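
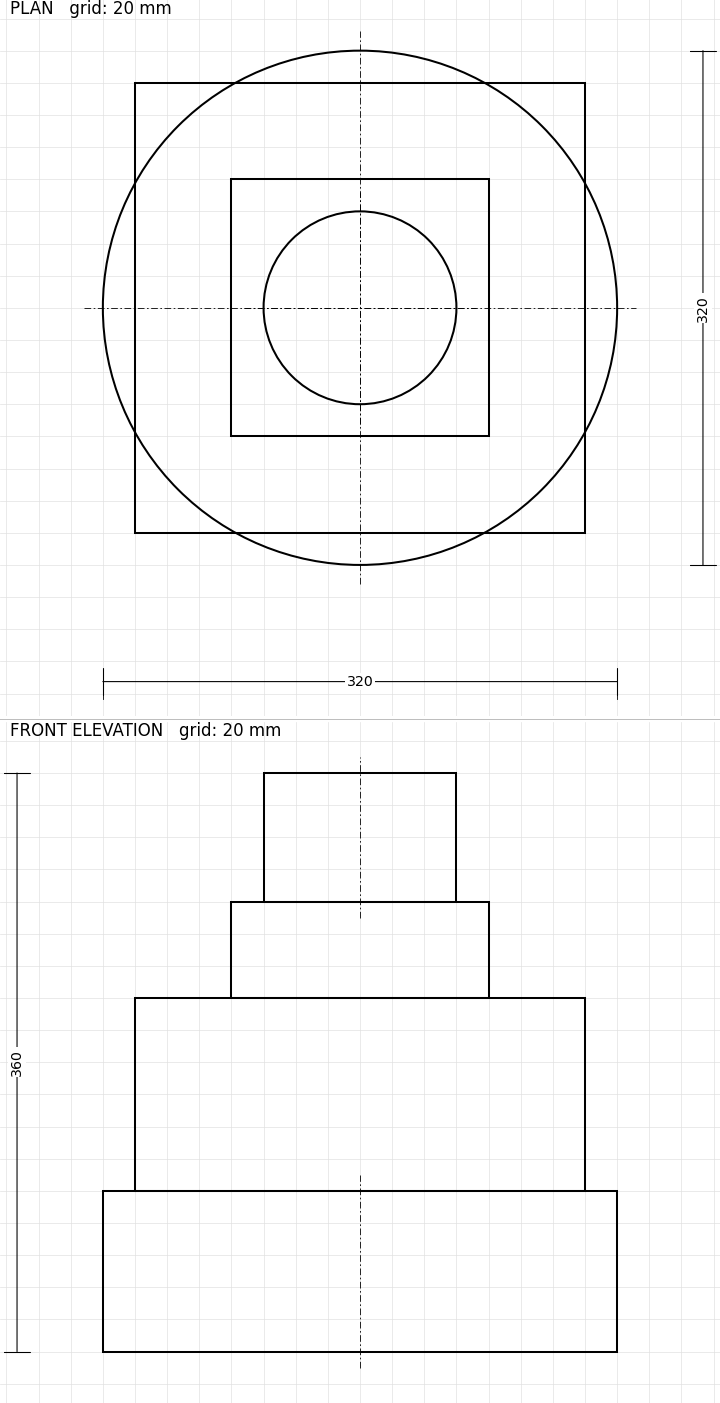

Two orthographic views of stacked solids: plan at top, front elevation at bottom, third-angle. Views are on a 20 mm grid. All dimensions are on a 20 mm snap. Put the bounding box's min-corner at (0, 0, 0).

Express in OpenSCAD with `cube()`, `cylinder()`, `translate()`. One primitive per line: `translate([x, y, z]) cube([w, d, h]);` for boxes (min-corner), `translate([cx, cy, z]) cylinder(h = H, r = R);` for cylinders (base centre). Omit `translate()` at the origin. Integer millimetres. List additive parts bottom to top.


translate([160, 160, 0]) cylinder(h = 100, r = 160);
translate([20, 20, 100]) cube([280, 280, 120]);
translate([80, 80, 220]) cube([160, 160, 60]);
translate([160, 160, 280]) cylinder(h = 80, r = 60);


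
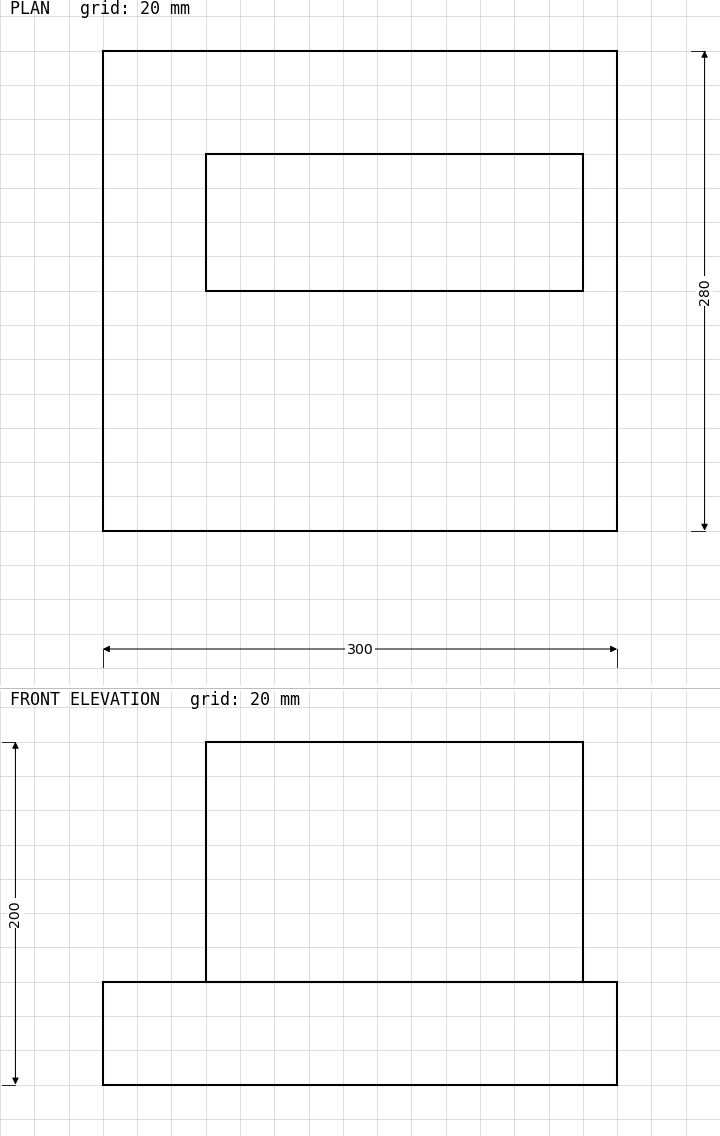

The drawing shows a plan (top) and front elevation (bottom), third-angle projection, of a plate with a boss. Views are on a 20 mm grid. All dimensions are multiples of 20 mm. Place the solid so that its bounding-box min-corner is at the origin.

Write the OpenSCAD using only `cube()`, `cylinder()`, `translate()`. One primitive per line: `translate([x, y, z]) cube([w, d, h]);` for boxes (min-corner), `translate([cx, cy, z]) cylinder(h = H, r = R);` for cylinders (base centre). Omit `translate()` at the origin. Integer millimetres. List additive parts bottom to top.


cube([300, 280, 60]);
translate([60, 140, 60]) cube([220, 80, 140]);


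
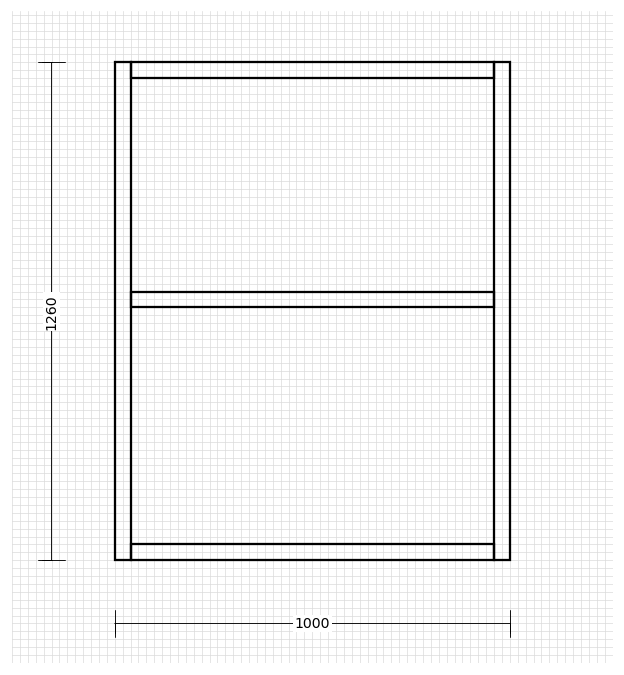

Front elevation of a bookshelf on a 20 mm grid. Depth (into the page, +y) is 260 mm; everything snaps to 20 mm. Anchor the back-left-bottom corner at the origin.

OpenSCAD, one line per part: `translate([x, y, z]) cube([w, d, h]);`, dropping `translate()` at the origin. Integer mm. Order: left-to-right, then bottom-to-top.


cube([40, 260, 1260]);
translate([40, 0, 0]) cube([920, 260, 40]);
translate([40, 0, 640]) cube([920, 260, 40]);
translate([40, 0, 1220]) cube([920, 260, 40]);
translate([960, 0, 0]) cube([40, 260, 1260]);


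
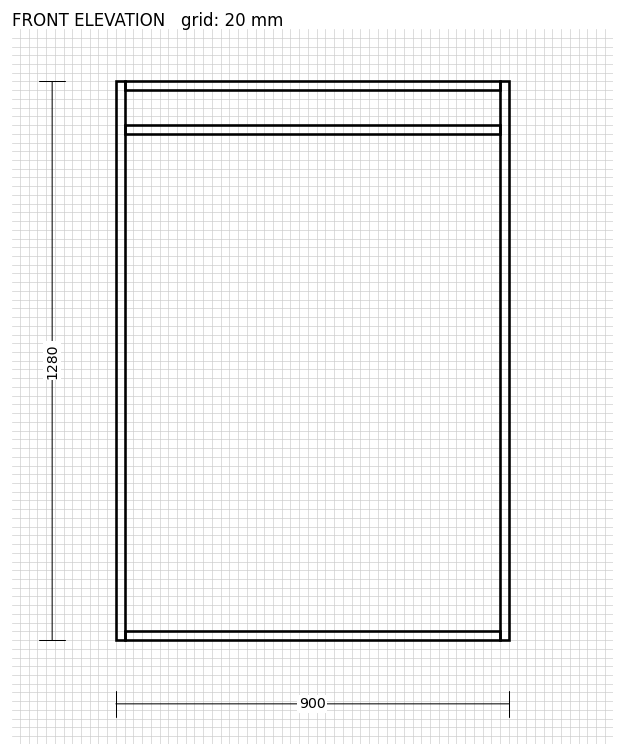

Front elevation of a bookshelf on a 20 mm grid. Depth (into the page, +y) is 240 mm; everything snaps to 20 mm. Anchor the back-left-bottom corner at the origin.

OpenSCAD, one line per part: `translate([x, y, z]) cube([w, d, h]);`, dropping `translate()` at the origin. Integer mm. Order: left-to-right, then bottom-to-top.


cube([20, 240, 1280]);
translate([20, 0, 0]) cube([860, 240, 20]);
translate([20, 0, 1160]) cube([860, 240, 20]);
translate([20, 0, 1260]) cube([860, 240, 20]);
translate([880, 0, 0]) cube([20, 240, 1280]);


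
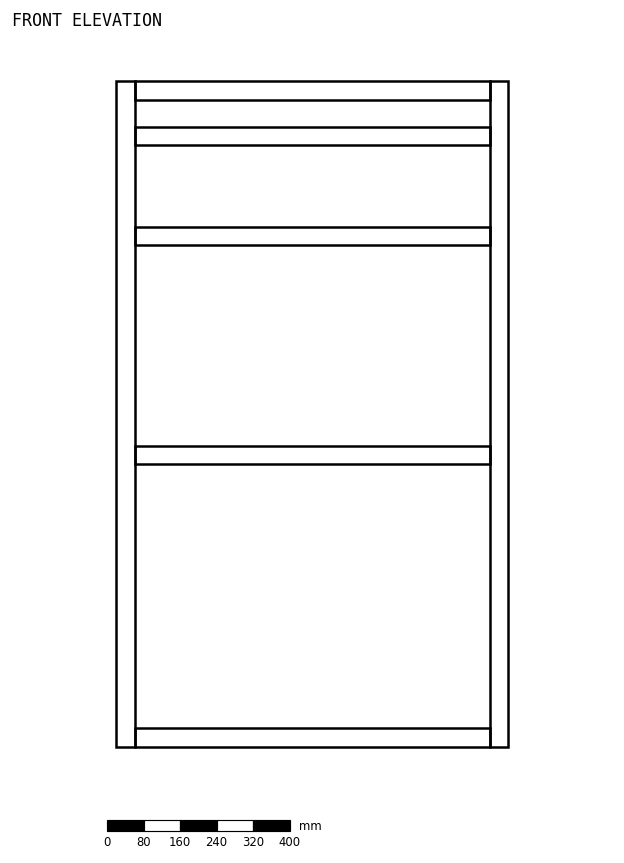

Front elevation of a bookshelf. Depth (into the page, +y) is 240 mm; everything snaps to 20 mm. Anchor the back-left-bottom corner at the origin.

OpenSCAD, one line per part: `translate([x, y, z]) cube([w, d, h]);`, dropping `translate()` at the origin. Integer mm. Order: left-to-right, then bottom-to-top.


cube([40, 240, 1460]);
translate([40, 0, 0]) cube([780, 240, 40]);
translate([40, 0, 620]) cube([780, 240, 40]);
translate([40, 0, 1100]) cube([780, 240, 40]);
translate([40, 0, 1320]) cube([780, 240, 40]);
translate([40, 0, 1420]) cube([780, 240, 40]);
translate([820, 0, 0]) cube([40, 240, 1460]);


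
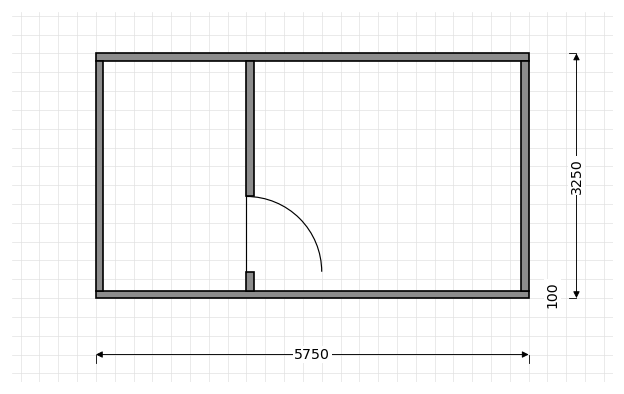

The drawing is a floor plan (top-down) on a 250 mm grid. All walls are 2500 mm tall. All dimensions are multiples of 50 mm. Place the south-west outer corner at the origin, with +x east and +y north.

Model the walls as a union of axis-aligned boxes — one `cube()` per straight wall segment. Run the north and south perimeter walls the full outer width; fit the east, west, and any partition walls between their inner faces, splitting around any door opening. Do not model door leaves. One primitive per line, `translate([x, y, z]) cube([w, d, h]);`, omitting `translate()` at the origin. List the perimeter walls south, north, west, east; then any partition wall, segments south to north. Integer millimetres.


cube([5750, 100, 2500]);
translate([0, 3150, 0]) cube([5750, 100, 2500]);
translate([0, 100, 0]) cube([100, 3050, 2500]);
translate([5650, 100, 0]) cube([100, 3050, 2500]);
translate([2000, 100, 0]) cube([100, 250, 2500]);
translate([2000, 1350, 0]) cube([100, 1800, 2500]);


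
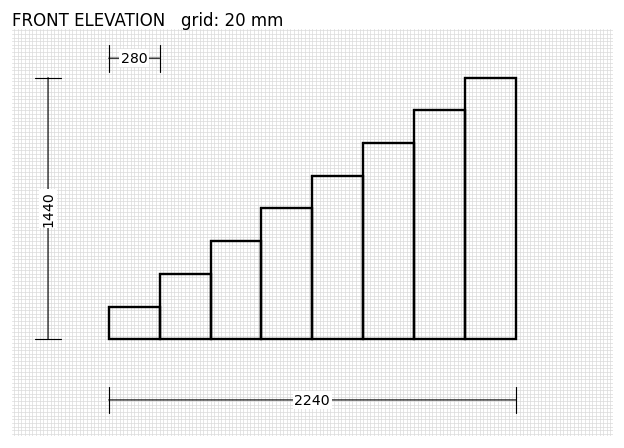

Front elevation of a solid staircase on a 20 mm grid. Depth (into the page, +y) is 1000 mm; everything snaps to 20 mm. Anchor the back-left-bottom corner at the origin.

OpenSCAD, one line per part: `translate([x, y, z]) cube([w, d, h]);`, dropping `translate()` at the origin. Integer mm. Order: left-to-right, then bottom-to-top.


cube([280, 1000, 180]);
translate([280, 0, 0]) cube([280, 1000, 360]);
translate([560, 0, 0]) cube([280, 1000, 540]);
translate([840, 0, 0]) cube([280, 1000, 720]);
translate([1120, 0, 0]) cube([280, 1000, 900]);
translate([1400, 0, 0]) cube([280, 1000, 1080]);
translate([1680, 0, 0]) cube([280, 1000, 1260]);
translate([1960, 0, 0]) cube([280, 1000, 1440]);


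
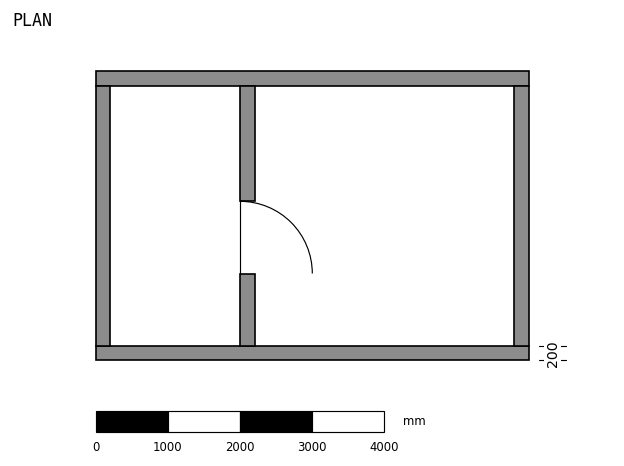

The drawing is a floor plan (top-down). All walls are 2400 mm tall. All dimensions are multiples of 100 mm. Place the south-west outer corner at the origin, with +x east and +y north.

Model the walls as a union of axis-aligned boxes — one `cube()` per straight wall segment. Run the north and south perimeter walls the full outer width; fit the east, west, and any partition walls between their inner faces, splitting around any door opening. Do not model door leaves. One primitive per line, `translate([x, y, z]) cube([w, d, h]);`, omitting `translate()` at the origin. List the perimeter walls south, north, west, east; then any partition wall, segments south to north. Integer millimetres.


cube([6000, 200, 2400]);
translate([0, 3800, 0]) cube([6000, 200, 2400]);
translate([0, 200, 0]) cube([200, 3600, 2400]);
translate([5800, 200, 0]) cube([200, 3600, 2400]);
translate([2000, 200, 0]) cube([200, 1000, 2400]);
translate([2000, 2200, 0]) cube([200, 1600, 2400]);


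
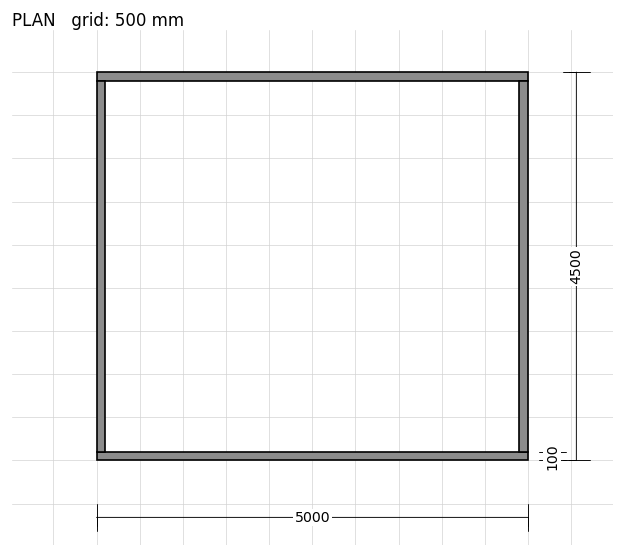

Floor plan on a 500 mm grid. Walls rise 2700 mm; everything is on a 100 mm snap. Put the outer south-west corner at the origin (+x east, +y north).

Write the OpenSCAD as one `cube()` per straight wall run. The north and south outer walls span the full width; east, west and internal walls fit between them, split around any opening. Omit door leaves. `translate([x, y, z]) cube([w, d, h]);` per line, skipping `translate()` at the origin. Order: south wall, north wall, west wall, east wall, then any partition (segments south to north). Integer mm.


cube([5000, 100, 2700]);
translate([0, 4400, 0]) cube([5000, 100, 2700]);
translate([0, 100, 0]) cube([100, 4300, 2700]);
translate([4900, 100, 0]) cube([100, 4300, 2700]);


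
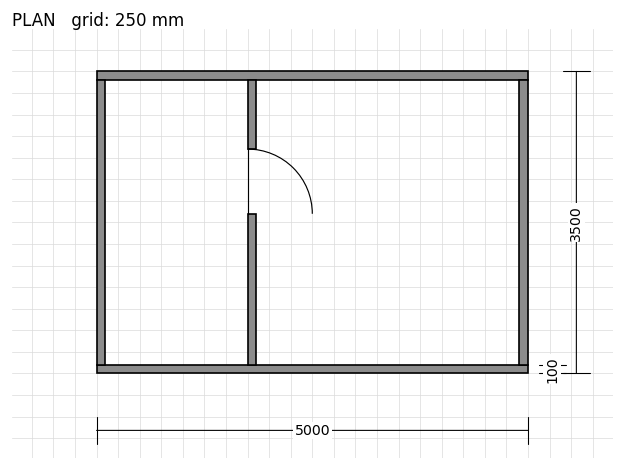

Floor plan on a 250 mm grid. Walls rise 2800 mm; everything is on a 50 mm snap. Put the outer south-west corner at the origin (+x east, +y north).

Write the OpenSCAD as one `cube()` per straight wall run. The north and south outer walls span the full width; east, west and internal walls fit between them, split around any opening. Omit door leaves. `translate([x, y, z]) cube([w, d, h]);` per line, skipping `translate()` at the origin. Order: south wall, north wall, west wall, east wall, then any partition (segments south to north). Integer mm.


cube([5000, 100, 2800]);
translate([0, 3400, 0]) cube([5000, 100, 2800]);
translate([0, 100, 0]) cube([100, 3300, 2800]);
translate([4900, 100, 0]) cube([100, 3300, 2800]);
translate([1750, 100, 0]) cube([100, 1750, 2800]);
translate([1750, 2600, 0]) cube([100, 800, 2800]);


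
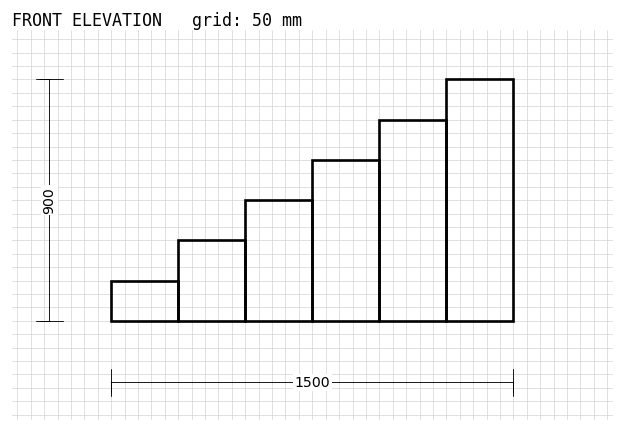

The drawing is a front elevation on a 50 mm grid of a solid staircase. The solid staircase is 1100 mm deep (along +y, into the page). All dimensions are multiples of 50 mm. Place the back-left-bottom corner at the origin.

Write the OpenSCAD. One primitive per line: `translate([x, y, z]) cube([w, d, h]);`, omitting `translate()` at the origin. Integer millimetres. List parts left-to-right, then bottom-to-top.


cube([250, 1100, 150]);
translate([250, 0, 0]) cube([250, 1100, 300]);
translate([500, 0, 0]) cube([250, 1100, 450]);
translate([750, 0, 0]) cube([250, 1100, 600]);
translate([1000, 0, 0]) cube([250, 1100, 750]);
translate([1250, 0, 0]) cube([250, 1100, 900]);


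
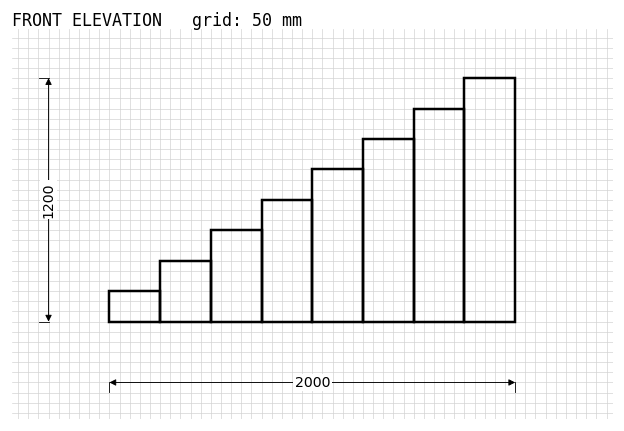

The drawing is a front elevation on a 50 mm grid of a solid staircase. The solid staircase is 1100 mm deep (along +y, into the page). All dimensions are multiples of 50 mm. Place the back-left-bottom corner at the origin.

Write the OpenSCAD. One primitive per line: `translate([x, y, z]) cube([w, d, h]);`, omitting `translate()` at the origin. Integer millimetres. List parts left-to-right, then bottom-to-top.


cube([250, 1100, 150]);
translate([250, 0, 0]) cube([250, 1100, 300]);
translate([500, 0, 0]) cube([250, 1100, 450]);
translate([750, 0, 0]) cube([250, 1100, 600]);
translate([1000, 0, 0]) cube([250, 1100, 750]);
translate([1250, 0, 0]) cube([250, 1100, 900]);
translate([1500, 0, 0]) cube([250, 1100, 1050]);
translate([1750, 0, 0]) cube([250, 1100, 1200]);


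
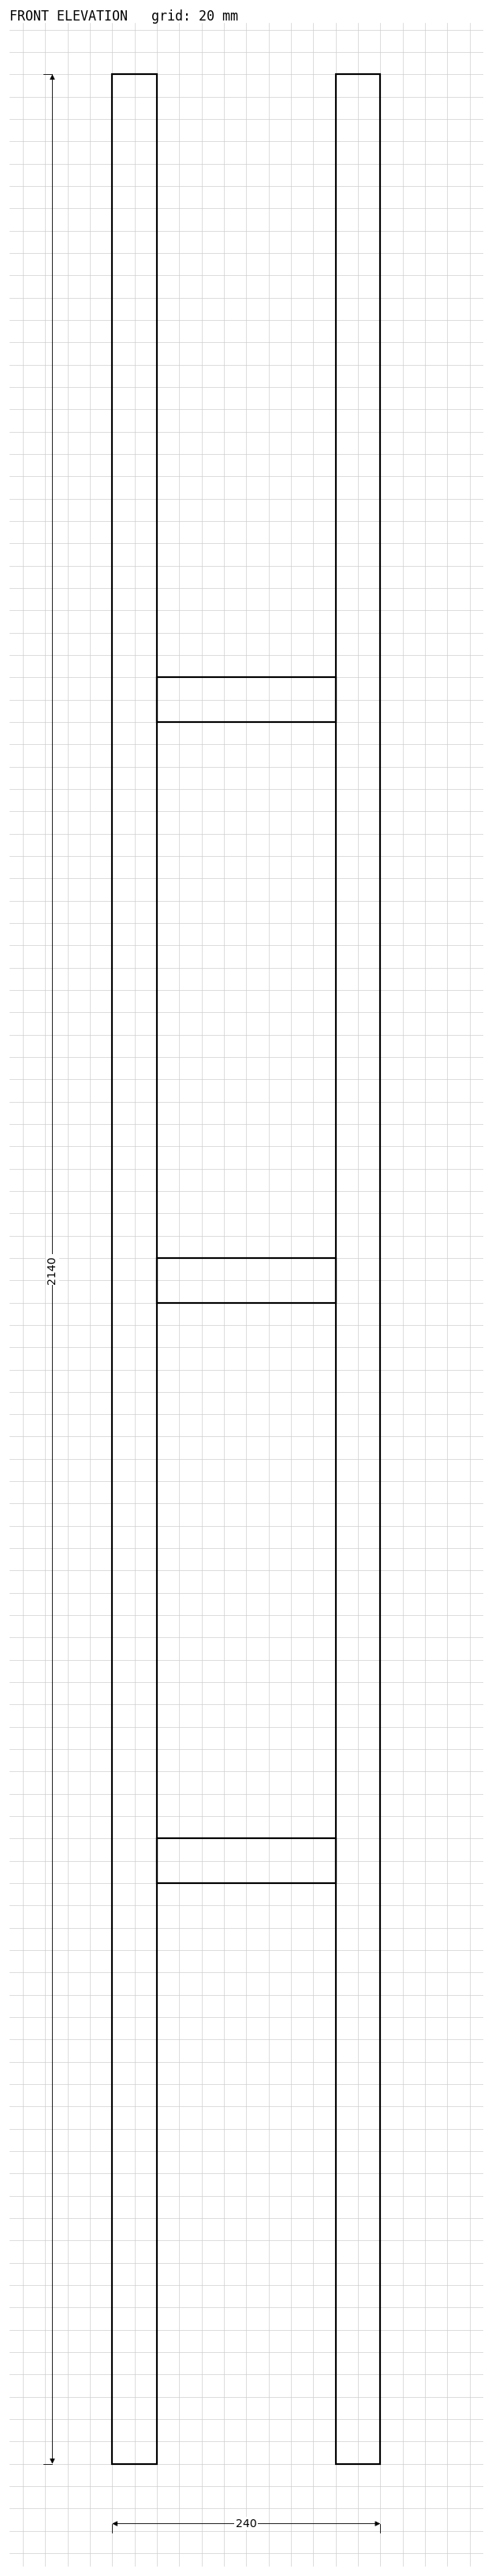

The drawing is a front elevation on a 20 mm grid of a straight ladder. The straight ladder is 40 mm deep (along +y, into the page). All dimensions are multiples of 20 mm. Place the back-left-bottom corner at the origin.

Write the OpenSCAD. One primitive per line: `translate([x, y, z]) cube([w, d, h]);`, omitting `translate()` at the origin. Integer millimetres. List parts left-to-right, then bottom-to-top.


cube([40, 40, 2140]);
translate([40, 0, 520]) cube([160, 40, 40]);
translate([40, 0, 1040]) cube([160, 40, 40]);
translate([40, 0, 1560]) cube([160, 40, 40]);
translate([200, 0, 0]) cube([40, 40, 2140]);


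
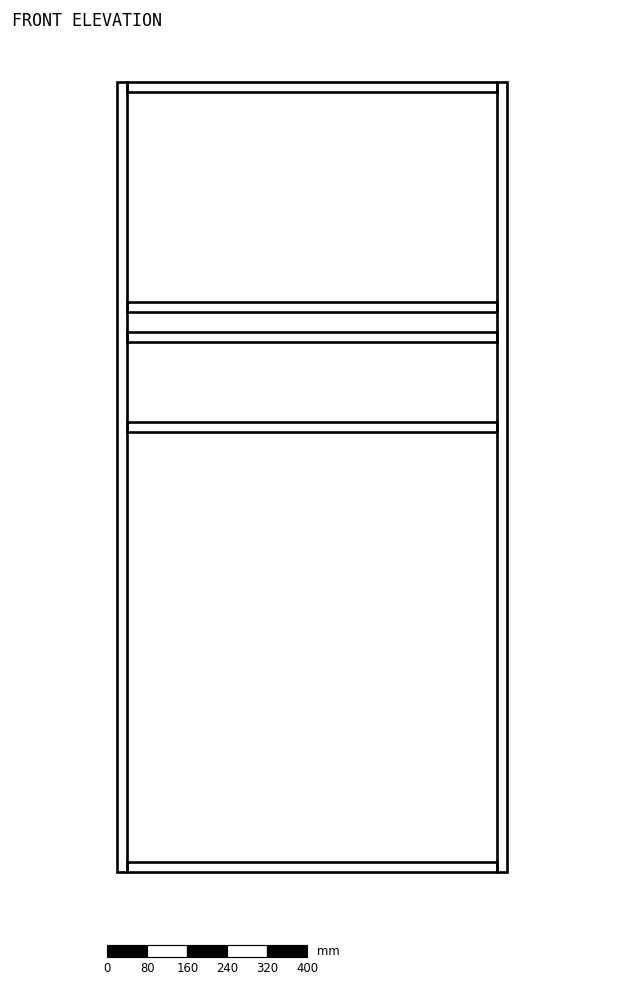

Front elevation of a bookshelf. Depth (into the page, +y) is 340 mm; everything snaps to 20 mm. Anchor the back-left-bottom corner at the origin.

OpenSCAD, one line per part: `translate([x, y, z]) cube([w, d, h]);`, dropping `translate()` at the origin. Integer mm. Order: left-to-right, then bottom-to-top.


cube([20, 340, 1580]);
translate([20, 0, 0]) cube([740, 340, 20]);
translate([20, 0, 880]) cube([740, 340, 20]);
translate([20, 0, 1060]) cube([740, 340, 20]);
translate([20, 0, 1120]) cube([740, 340, 20]);
translate([20, 0, 1560]) cube([740, 340, 20]);
translate([760, 0, 0]) cube([20, 340, 1580]);


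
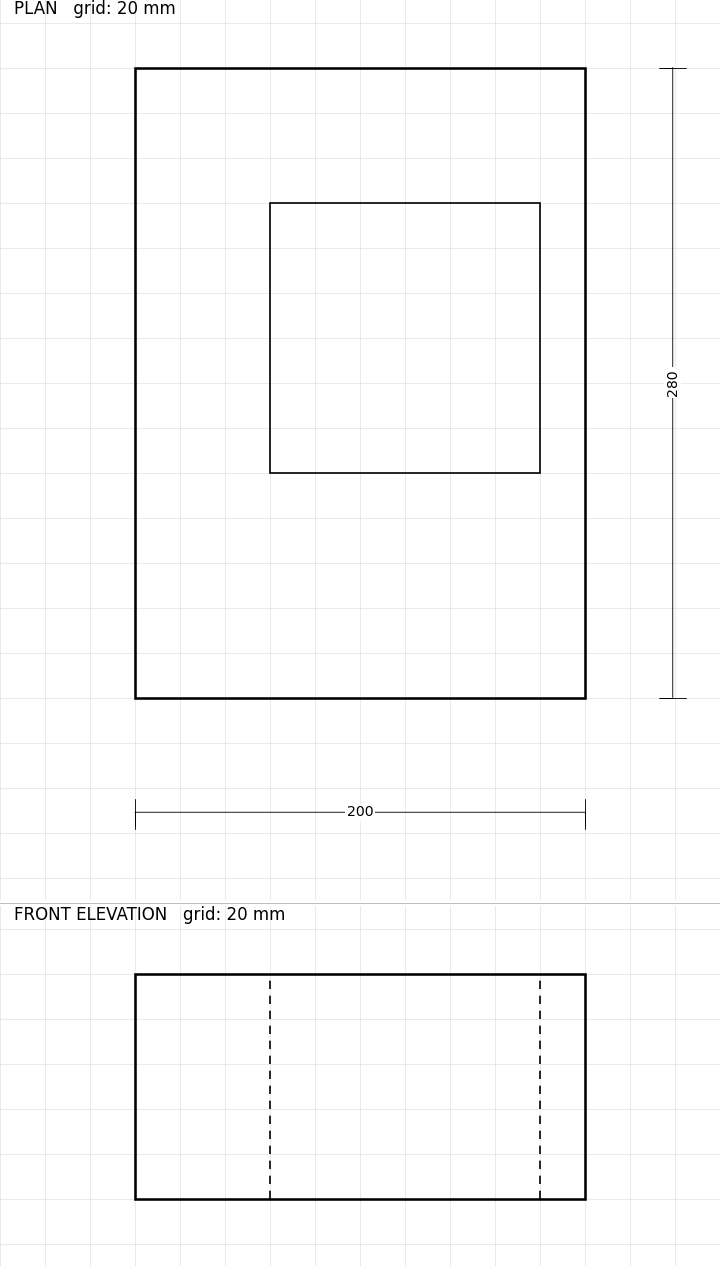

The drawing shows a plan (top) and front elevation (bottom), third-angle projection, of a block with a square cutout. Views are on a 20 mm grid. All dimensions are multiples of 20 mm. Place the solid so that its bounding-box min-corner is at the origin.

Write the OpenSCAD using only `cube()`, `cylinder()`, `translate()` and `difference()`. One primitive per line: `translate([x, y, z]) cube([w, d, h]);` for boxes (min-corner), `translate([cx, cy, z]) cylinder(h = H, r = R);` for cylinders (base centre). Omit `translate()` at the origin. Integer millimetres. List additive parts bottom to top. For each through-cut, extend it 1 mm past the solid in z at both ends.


difference() {
  cube([200, 280, 100]);
  translate([60, 100, -1]) cube([120, 120, 102]);
}


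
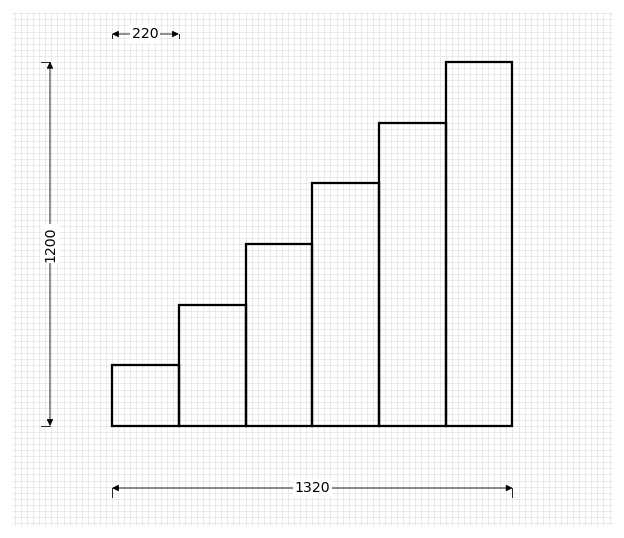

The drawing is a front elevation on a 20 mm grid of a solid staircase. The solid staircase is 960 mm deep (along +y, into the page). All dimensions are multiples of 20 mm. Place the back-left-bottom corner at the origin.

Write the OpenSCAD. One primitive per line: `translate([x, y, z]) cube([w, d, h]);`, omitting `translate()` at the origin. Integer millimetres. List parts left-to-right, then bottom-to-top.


cube([220, 960, 200]);
translate([220, 0, 0]) cube([220, 960, 400]);
translate([440, 0, 0]) cube([220, 960, 600]);
translate([660, 0, 0]) cube([220, 960, 800]);
translate([880, 0, 0]) cube([220, 960, 1000]);
translate([1100, 0, 0]) cube([220, 960, 1200]);


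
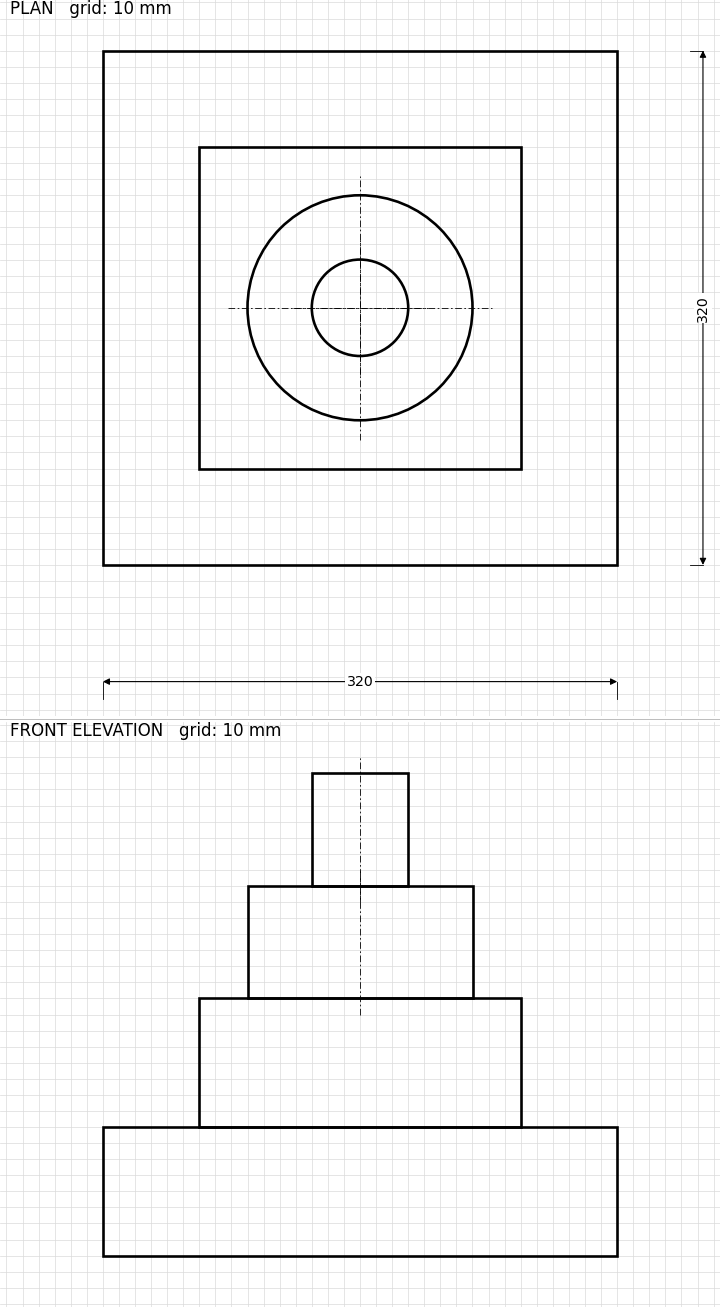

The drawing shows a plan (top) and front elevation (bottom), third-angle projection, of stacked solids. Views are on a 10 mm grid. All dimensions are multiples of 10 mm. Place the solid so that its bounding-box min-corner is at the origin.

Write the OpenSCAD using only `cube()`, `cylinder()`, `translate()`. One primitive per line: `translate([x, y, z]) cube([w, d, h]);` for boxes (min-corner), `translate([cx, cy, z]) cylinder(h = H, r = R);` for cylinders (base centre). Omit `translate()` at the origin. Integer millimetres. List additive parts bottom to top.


cube([320, 320, 80]);
translate([60, 60, 80]) cube([200, 200, 80]);
translate([160, 160, 160]) cylinder(h = 70, r = 70);
translate([160, 160, 230]) cylinder(h = 70, r = 30);


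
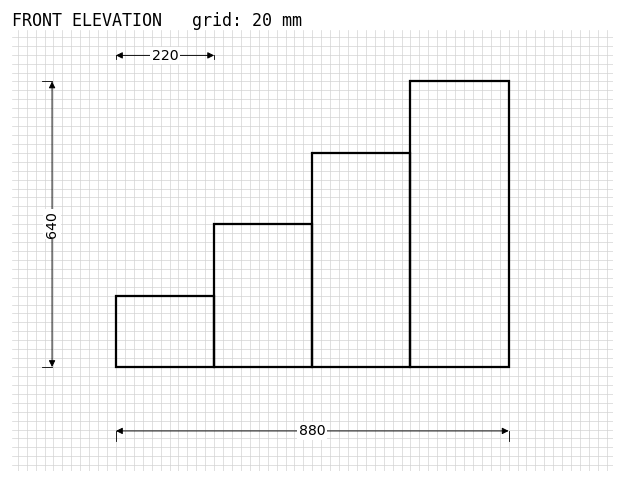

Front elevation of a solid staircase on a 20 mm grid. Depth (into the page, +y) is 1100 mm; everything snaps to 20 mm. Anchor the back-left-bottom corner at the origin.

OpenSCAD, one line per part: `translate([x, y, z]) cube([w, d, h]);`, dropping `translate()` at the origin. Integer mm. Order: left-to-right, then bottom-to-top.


cube([220, 1100, 160]);
translate([220, 0, 0]) cube([220, 1100, 320]);
translate([440, 0, 0]) cube([220, 1100, 480]);
translate([660, 0, 0]) cube([220, 1100, 640]);


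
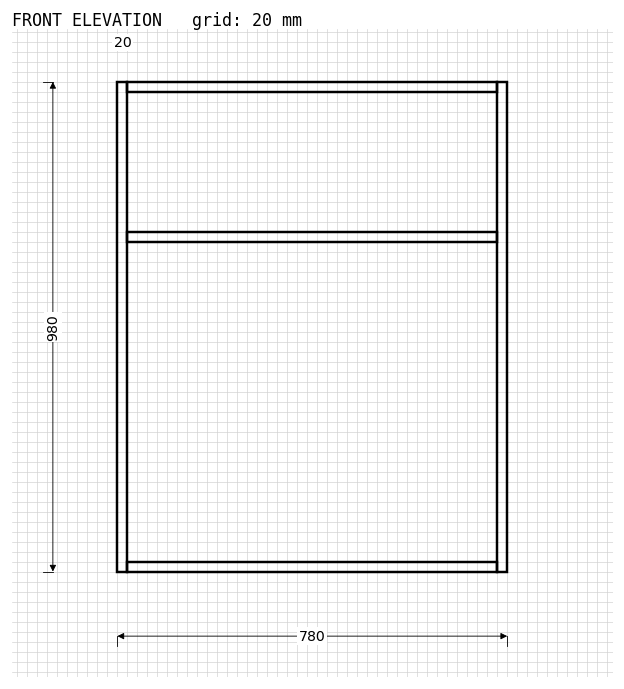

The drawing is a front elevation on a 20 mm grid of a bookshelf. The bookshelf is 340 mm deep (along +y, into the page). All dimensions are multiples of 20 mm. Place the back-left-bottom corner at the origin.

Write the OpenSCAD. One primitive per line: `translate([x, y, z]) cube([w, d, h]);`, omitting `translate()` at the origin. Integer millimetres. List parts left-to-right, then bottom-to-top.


cube([20, 340, 980]);
translate([20, 0, 0]) cube([740, 340, 20]);
translate([20, 0, 660]) cube([740, 340, 20]);
translate([20, 0, 960]) cube([740, 340, 20]);
translate([760, 0, 0]) cube([20, 340, 980]);


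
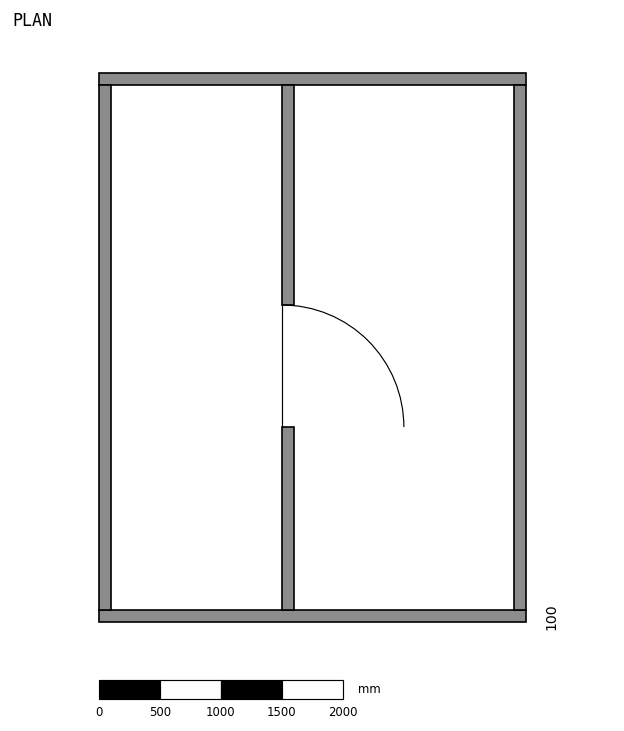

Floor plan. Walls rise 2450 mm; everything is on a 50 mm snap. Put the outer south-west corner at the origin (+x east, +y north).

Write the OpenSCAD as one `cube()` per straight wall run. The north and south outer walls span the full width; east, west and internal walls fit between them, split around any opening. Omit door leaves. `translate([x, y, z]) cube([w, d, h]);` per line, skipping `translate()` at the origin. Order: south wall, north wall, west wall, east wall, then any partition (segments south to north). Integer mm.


cube([3500, 100, 2450]);
translate([0, 4400, 0]) cube([3500, 100, 2450]);
translate([0, 100, 0]) cube([100, 4300, 2450]);
translate([3400, 100, 0]) cube([100, 4300, 2450]);
translate([1500, 100, 0]) cube([100, 1500, 2450]);
translate([1500, 2600, 0]) cube([100, 1800, 2450]);


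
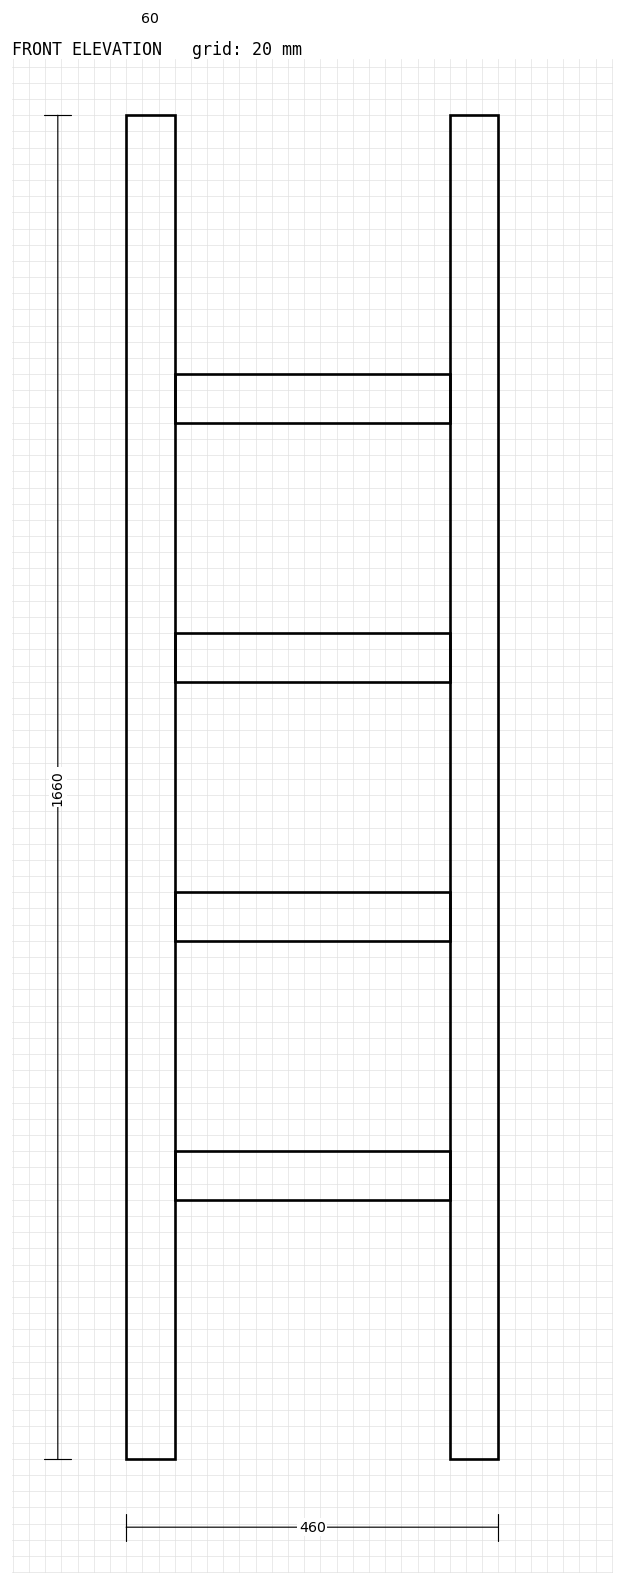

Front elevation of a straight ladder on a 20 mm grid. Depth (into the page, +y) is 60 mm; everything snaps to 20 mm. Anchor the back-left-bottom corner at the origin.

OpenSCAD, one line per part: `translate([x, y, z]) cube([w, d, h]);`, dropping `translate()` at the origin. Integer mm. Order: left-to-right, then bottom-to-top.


cube([60, 60, 1660]);
translate([60, 0, 320]) cube([340, 60, 60]);
translate([60, 0, 640]) cube([340, 60, 60]);
translate([60, 0, 960]) cube([340, 60, 60]);
translate([60, 0, 1280]) cube([340, 60, 60]);
translate([400, 0, 0]) cube([60, 60, 1660]);


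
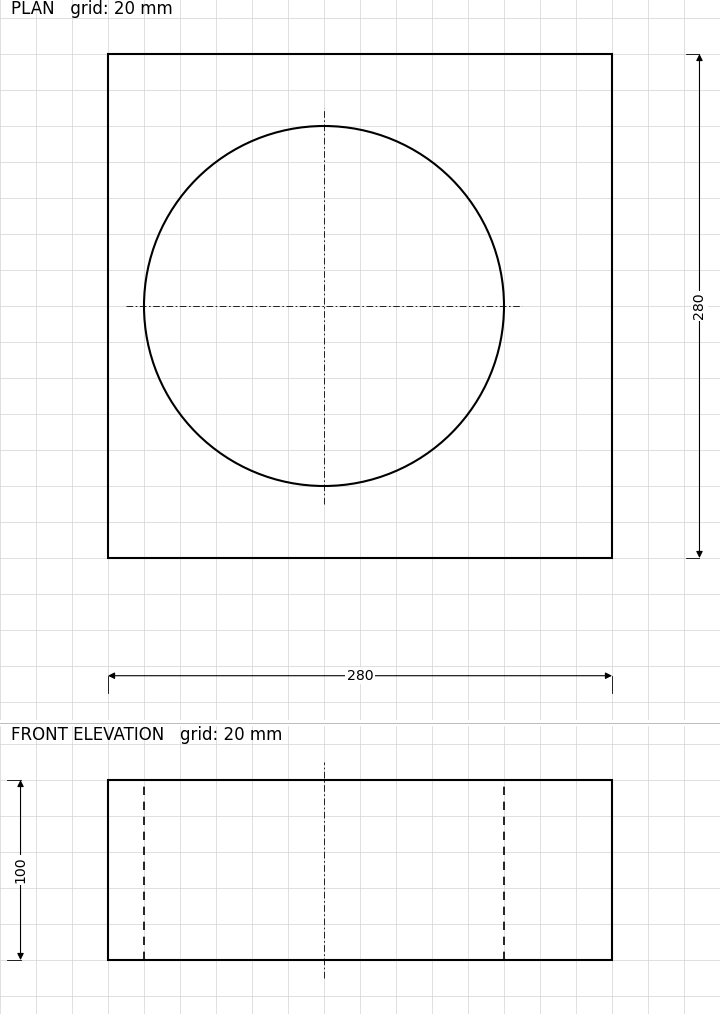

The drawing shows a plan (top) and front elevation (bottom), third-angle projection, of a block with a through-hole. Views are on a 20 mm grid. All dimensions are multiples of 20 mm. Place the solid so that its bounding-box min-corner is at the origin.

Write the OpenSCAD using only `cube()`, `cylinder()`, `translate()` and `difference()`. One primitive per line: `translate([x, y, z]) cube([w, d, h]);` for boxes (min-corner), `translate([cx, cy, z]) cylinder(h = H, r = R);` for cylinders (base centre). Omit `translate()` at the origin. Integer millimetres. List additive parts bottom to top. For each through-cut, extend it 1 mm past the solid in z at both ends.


difference() {
  cube([280, 280, 100]);
  translate([120, 140, -1]) cylinder(h = 102, r = 100);
}


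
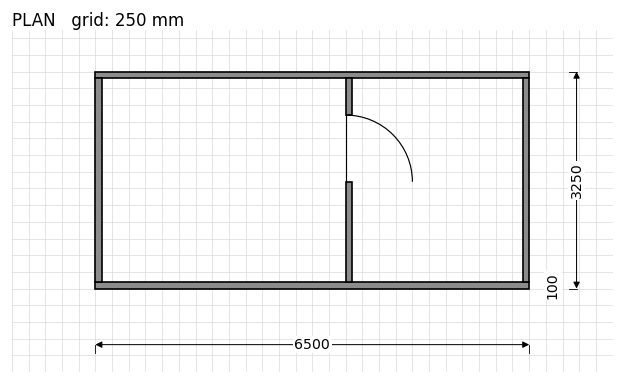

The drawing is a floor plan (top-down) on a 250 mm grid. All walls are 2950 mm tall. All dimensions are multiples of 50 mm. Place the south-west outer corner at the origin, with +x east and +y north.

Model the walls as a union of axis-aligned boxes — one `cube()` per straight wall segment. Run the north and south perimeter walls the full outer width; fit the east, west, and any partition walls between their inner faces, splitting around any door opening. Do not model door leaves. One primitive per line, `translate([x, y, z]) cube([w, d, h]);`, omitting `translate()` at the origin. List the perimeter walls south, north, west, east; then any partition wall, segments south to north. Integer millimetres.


cube([6500, 100, 2950]);
translate([0, 3150, 0]) cube([6500, 100, 2950]);
translate([0, 100, 0]) cube([100, 3050, 2950]);
translate([6400, 100, 0]) cube([100, 3050, 2950]);
translate([3750, 100, 0]) cube([100, 1500, 2950]);
translate([3750, 2600, 0]) cube([100, 550, 2950]);


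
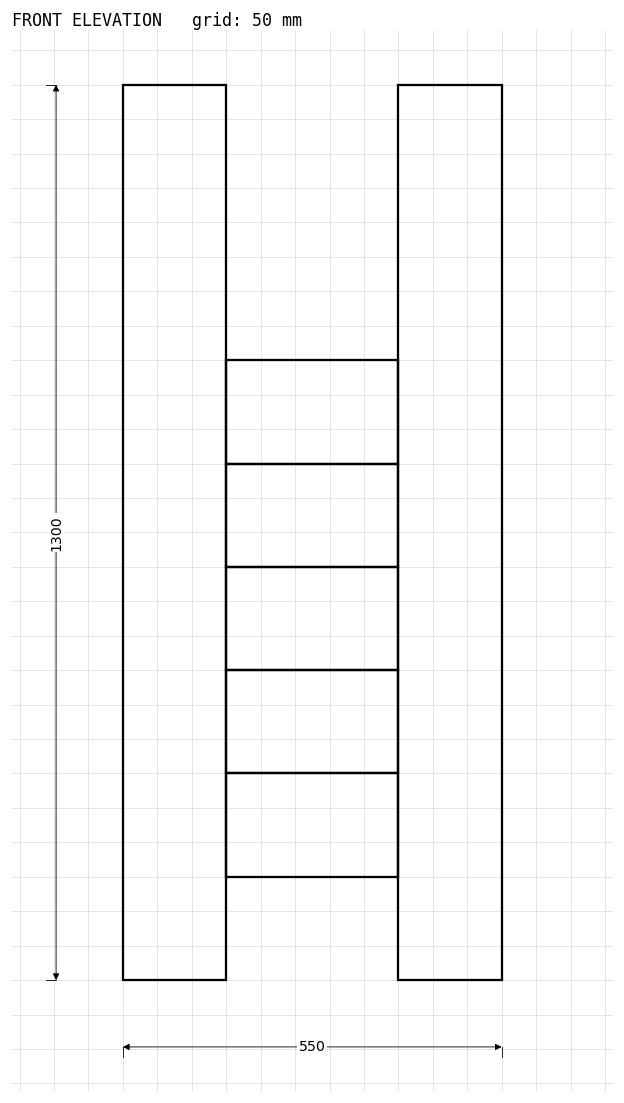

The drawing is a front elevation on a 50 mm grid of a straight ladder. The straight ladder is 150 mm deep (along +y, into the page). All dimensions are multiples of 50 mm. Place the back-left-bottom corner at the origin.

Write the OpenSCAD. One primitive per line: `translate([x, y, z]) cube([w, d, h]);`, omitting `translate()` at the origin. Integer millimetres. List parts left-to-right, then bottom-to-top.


cube([150, 150, 1300]);
translate([150, 0, 150]) cube([250, 150, 150]);
translate([150, 0, 300]) cube([250, 150, 150]);
translate([150, 0, 450]) cube([250, 150, 150]);
translate([150, 0, 600]) cube([250, 150, 150]);
translate([150, 0, 750]) cube([250, 150, 150]);
translate([400, 0, 0]) cube([150, 150, 1300]);


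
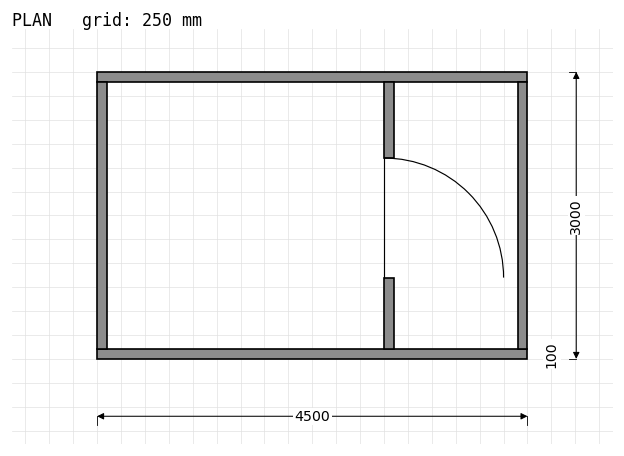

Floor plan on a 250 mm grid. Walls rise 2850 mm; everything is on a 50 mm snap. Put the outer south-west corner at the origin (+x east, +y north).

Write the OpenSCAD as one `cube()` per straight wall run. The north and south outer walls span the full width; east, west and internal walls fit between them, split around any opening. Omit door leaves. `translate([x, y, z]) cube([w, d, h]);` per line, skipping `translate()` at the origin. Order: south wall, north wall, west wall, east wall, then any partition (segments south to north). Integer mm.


cube([4500, 100, 2850]);
translate([0, 2900, 0]) cube([4500, 100, 2850]);
translate([0, 100, 0]) cube([100, 2800, 2850]);
translate([4400, 100, 0]) cube([100, 2800, 2850]);
translate([3000, 100, 0]) cube([100, 750, 2850]);
translate([3000, 2100, 0]) cube([100, 800, 2850]);


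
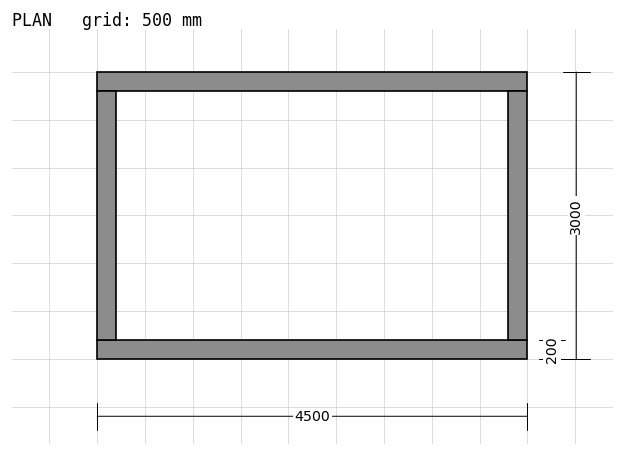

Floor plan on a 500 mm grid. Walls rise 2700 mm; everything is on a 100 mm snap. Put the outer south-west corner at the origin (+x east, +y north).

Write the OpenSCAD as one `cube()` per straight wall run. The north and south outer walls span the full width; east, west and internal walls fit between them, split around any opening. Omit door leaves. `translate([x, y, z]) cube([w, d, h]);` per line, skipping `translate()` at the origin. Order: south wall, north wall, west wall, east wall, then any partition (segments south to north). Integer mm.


cube([4500, 200, 2700]);
translate([0, 2800, 0]) cube([4500, 200, 2700]);
translate([0, 200, 0]) cube([200, 2600, 2700]);
translate([4300, 200, 0]) cube([200, 2600, 2700]);


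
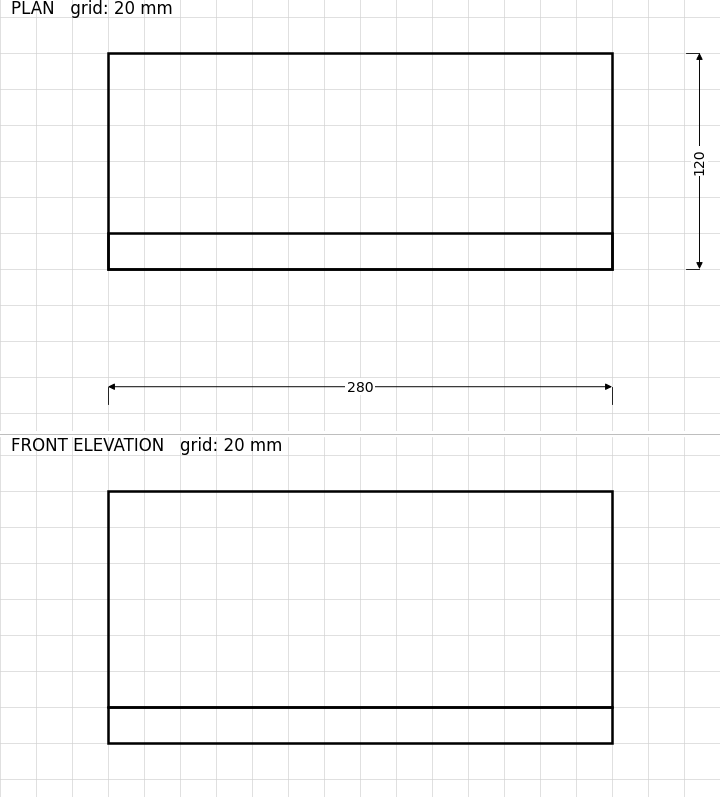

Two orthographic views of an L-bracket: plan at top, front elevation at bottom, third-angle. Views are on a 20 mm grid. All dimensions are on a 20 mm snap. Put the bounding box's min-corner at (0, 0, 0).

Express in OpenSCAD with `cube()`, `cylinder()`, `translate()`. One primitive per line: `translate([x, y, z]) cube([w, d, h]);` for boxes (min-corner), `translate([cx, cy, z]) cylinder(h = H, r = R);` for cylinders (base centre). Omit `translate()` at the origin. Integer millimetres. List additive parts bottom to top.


cube([280, 120, 20]);
translate([0, 0, 20]) cube([280, 20, 120]);


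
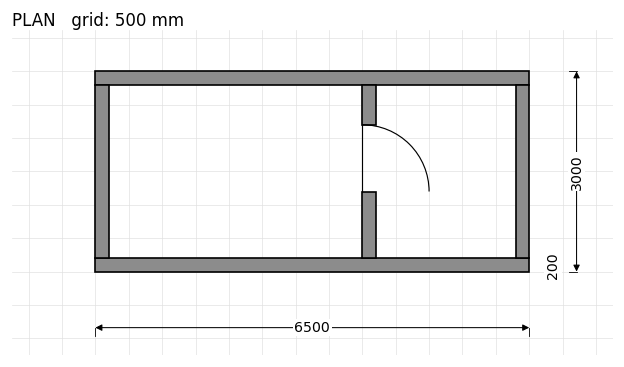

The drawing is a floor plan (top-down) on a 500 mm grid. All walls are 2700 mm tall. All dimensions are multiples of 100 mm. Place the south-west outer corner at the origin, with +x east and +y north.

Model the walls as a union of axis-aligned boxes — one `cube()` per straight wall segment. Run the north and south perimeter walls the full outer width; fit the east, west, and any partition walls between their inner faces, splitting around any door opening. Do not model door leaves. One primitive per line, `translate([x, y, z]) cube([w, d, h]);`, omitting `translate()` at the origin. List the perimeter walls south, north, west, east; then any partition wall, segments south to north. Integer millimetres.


cube([6500, 200, 2700]);
translate([0, 2800, 0]) cube([6500, 200, 2700]);
translate([0, 200, 0]) cube([200, 2600, 2700]);
translate([6300, 200, 0]) cube([200, 2600, 2700]);
translate([4000, 200, 0]) cube([200, 1000, 2700]);
translate([4000, 2200, 0]) cube([200, 600, 2700]);


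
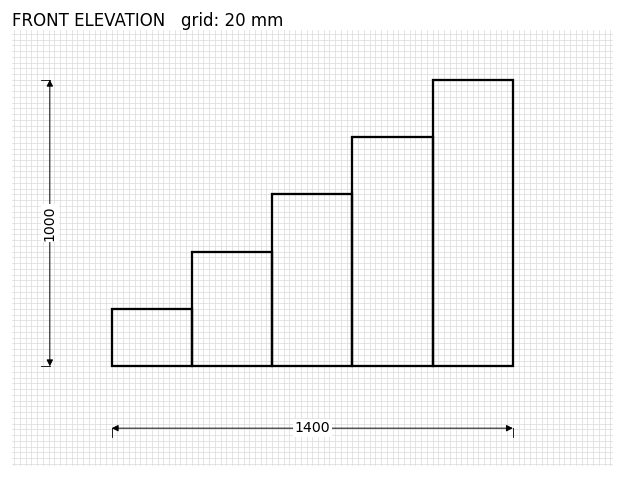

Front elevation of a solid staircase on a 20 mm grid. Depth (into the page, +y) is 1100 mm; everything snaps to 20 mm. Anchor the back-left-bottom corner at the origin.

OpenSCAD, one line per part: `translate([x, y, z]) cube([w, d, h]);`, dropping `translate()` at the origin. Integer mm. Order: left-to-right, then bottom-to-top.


cube([280, 1100, 200]);
translate([280, 0, 0]) cube([280, 1100, 400]);
translate([560, 0, 0]) cube([280, 1100, 600]);
translate([840, 0, 0]) cube([280, 1100, 800]);
translate([1120, 0, 0]) cube([280, 1100, 1000]);


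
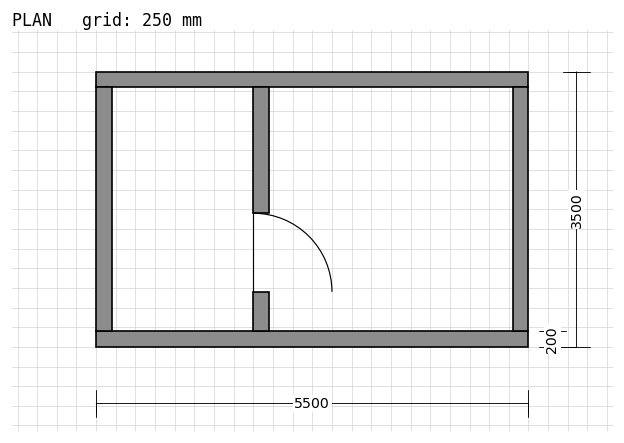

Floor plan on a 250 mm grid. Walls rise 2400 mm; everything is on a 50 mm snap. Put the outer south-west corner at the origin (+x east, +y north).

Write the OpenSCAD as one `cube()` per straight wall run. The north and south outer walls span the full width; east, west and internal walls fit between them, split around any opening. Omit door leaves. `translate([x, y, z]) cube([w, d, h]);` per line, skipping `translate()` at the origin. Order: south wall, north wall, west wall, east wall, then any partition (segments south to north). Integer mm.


cube([5500, 200, 2400]);
translate([0, 3300, 0]) cube([5500, 200, 2400]);
translate([0, 200, 0]) cube([200, 3100, 2400]);
translate([5300, 200, 0]) cube([200, 3100, 2400]);
translate([2000, 200, 0]) cube([200, 500, 2400]);
translate([2000, 1700, 0]) cube([200, 1600, 2400]);


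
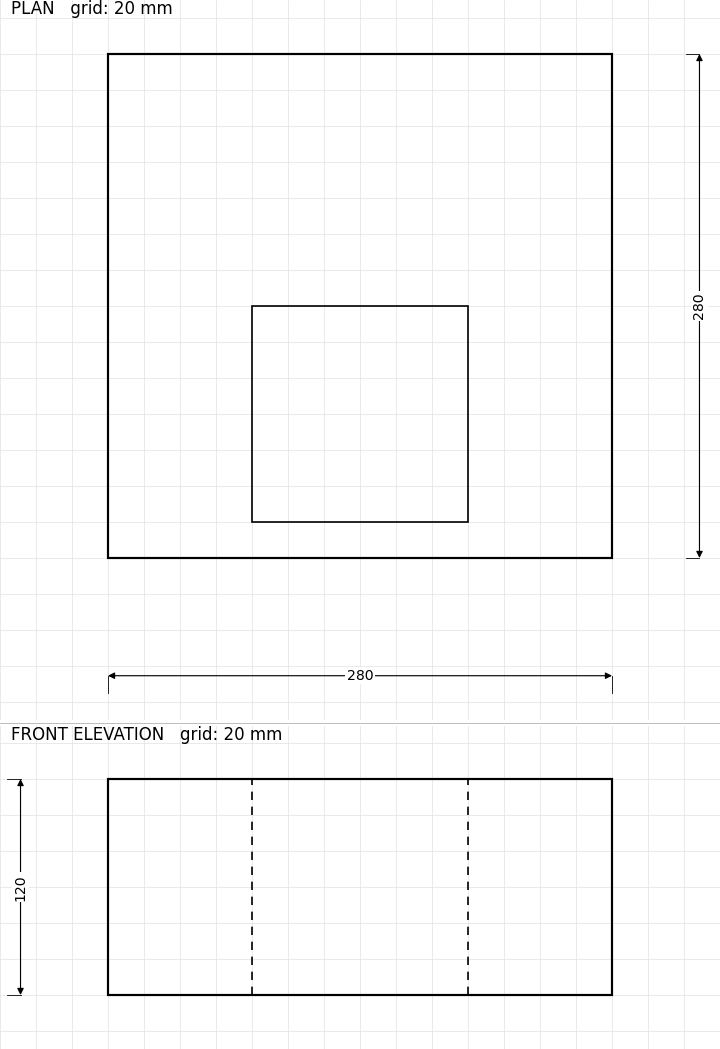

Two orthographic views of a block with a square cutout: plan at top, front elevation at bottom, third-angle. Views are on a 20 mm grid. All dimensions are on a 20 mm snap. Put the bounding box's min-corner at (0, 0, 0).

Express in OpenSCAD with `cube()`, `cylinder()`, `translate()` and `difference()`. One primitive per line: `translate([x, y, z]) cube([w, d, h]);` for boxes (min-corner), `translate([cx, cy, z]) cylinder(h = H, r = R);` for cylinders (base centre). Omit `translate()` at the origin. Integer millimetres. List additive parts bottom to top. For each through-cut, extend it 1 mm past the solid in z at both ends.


difference() {
  cube([280, 280, 120]);
  translate([80, 20, -1]) cube([120, 120, 122]);
}


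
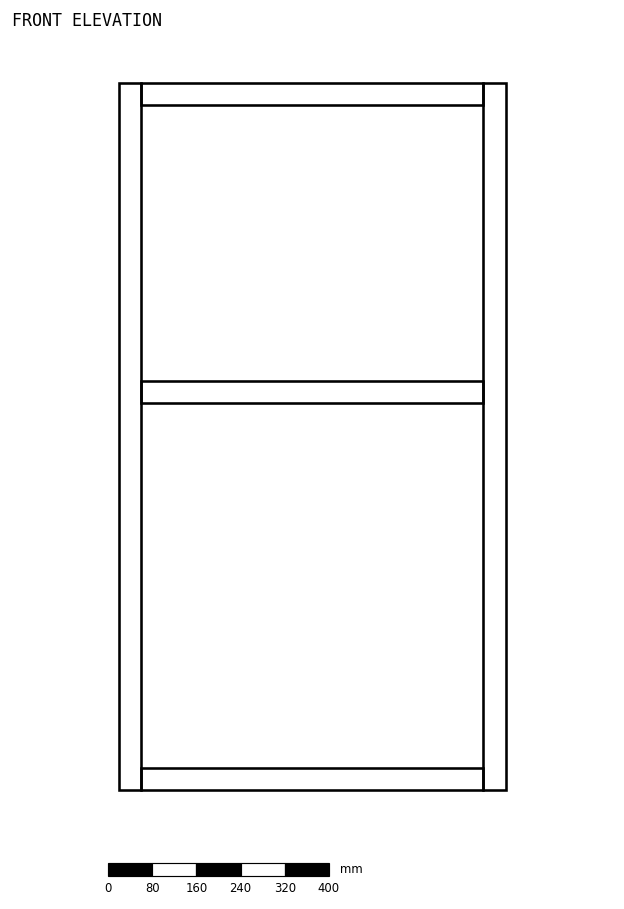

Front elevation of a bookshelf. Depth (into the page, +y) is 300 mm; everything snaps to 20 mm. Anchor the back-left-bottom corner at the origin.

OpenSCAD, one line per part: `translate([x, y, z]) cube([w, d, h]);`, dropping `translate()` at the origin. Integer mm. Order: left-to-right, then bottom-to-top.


cube([40, 300, 1280]);
translate([40, 0, 0]) cube([620, 300, 40]);
translate([40, 0, 700]) cube([620, 300, 40]);
translate([40, 0, 1240]) cube([620, 300, 40]);
translate([660, 0, 0]) cube([40, 300, 1280]);


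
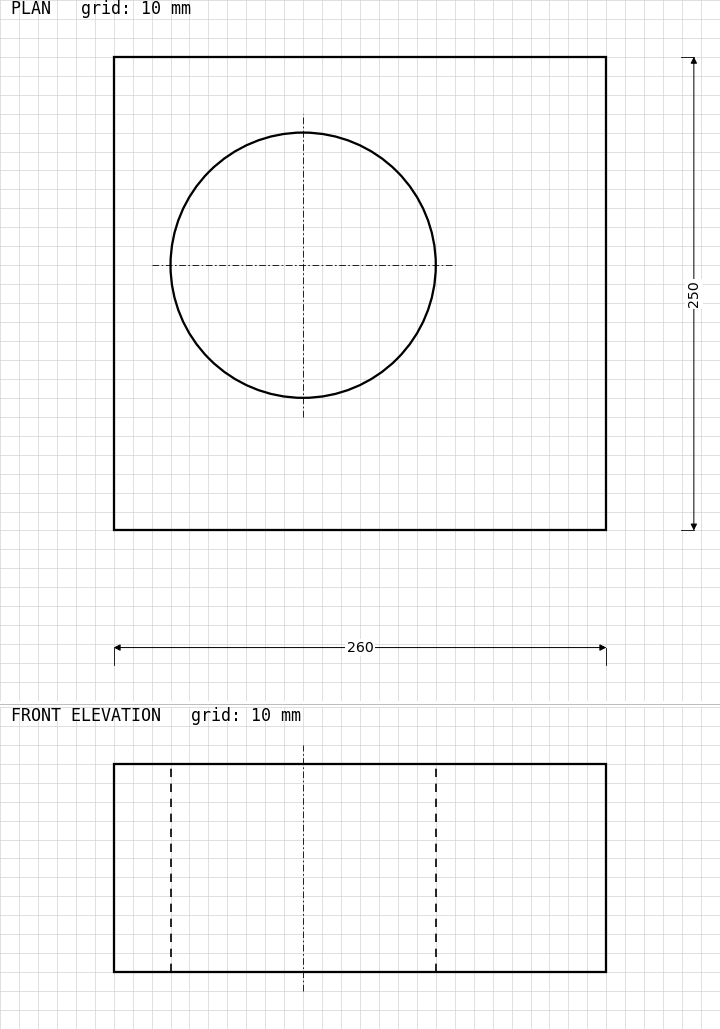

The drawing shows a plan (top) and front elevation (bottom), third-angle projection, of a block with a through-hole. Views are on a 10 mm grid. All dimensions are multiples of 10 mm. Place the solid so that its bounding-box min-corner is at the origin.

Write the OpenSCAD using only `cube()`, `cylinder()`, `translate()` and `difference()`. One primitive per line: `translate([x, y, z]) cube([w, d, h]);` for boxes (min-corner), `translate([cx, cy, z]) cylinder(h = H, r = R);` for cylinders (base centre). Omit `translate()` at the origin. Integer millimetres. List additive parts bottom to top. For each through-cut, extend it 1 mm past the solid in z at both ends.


difference() {
  cube([260, 250, 110]);
  translate([100, 140, -1]) cylinder(h = 112, r = 70);
}


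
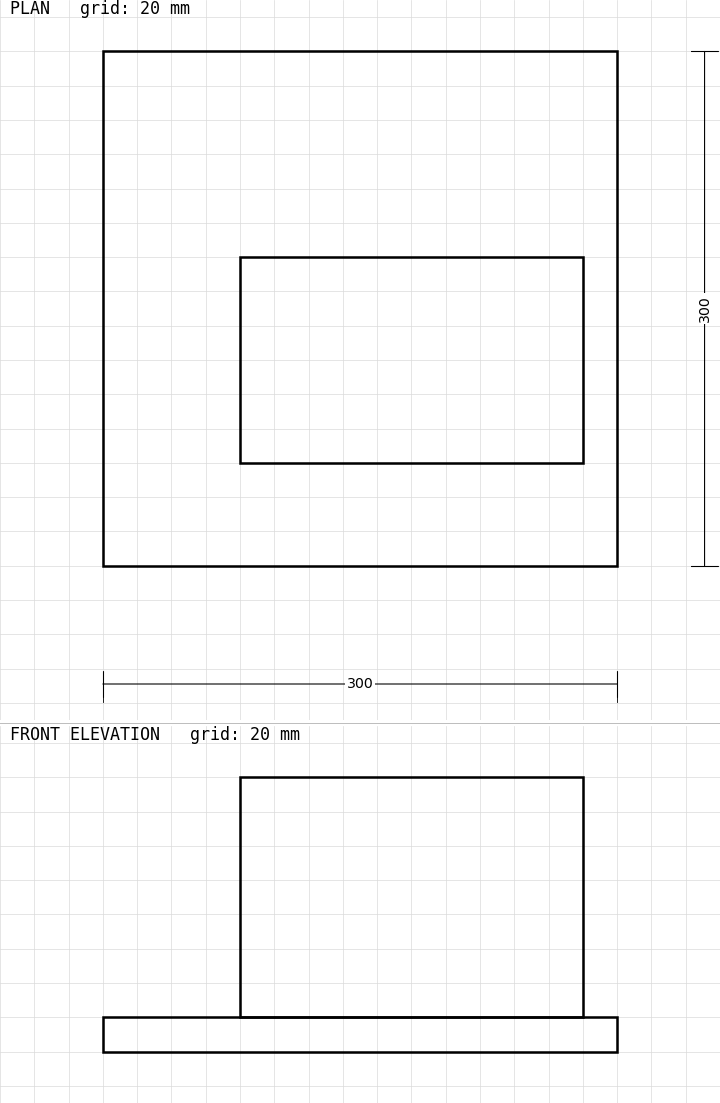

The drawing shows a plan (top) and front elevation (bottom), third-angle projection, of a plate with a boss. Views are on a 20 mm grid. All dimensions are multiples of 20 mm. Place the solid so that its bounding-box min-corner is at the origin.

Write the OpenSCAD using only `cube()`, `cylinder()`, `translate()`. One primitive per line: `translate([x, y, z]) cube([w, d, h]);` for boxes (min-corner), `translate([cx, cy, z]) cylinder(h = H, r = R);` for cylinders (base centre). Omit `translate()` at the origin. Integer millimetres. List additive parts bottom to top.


cube([300, 300, 20]);
translate([80, 60, 20]) cube([200, 120, 140]);


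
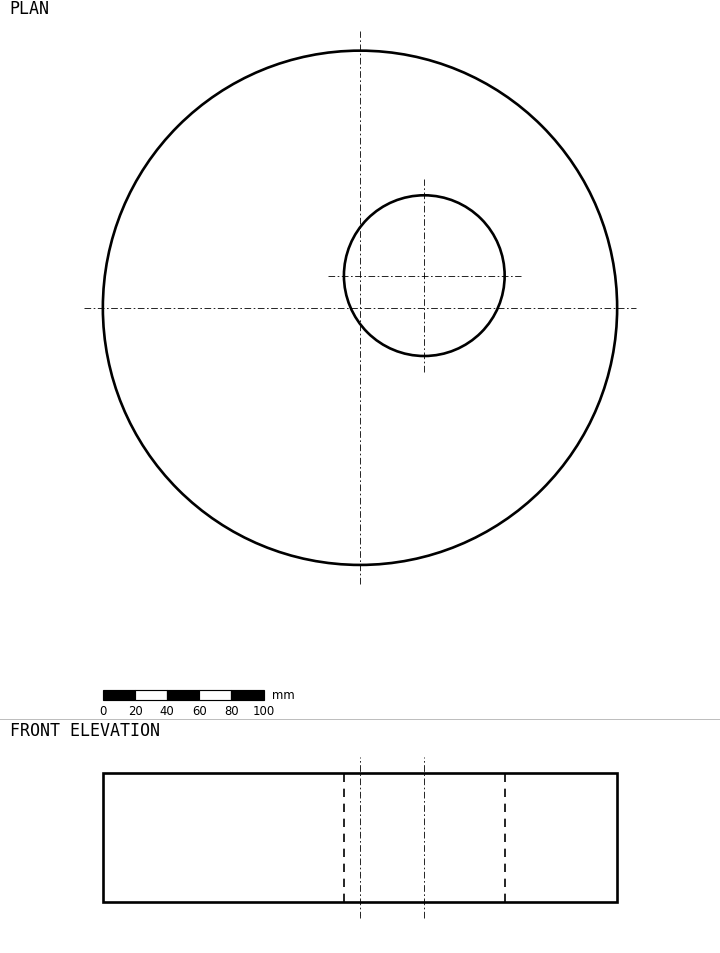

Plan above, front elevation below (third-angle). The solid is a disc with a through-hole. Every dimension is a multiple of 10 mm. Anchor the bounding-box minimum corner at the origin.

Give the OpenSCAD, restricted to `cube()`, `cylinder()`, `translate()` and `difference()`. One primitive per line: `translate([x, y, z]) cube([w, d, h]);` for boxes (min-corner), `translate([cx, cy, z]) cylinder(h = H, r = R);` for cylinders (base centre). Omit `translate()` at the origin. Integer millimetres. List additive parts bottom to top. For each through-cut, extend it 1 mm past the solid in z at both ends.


difference() {
  translate([160, 160, 0]) cylinder(h = 80, r = 160);
  translate([200, 180, -1]) cylinder(h = 82, r = 50);
}


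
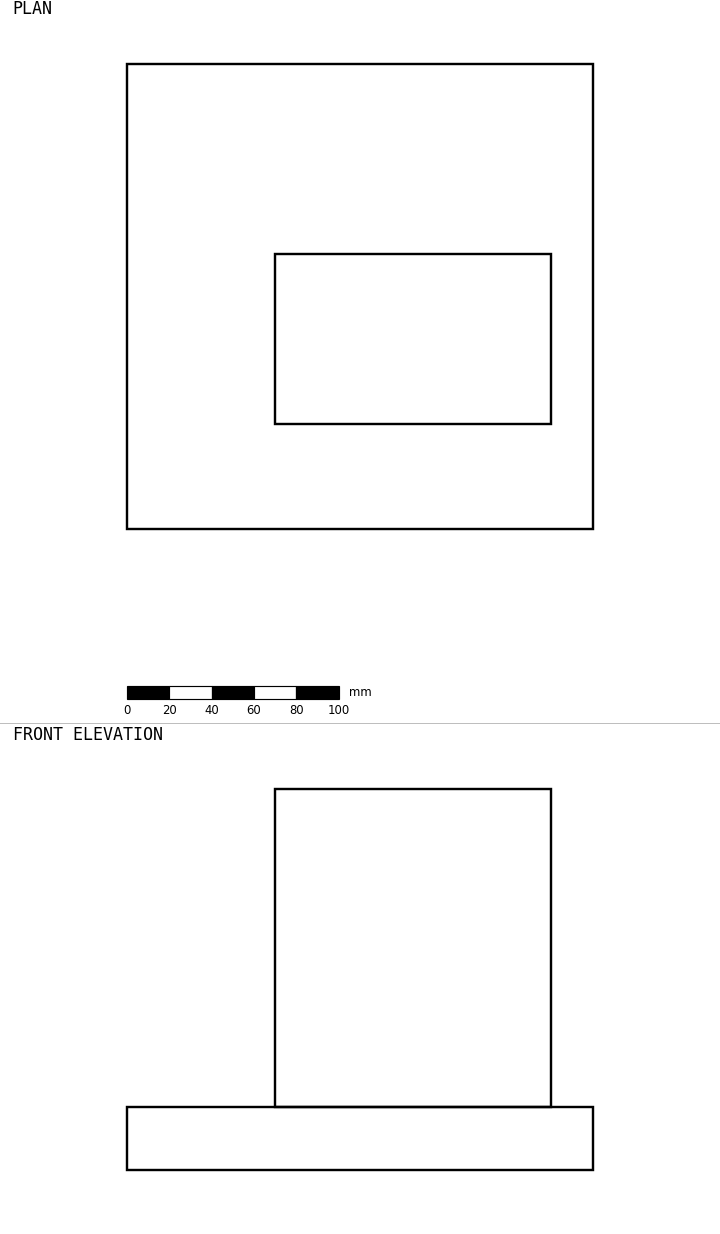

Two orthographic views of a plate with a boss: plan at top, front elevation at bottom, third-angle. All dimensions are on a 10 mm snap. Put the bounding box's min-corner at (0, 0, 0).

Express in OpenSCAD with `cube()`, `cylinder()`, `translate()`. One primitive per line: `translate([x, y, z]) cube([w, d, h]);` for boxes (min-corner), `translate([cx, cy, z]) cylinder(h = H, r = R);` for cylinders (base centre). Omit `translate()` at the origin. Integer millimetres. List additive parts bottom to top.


cube([220, 220, 30]);
translate([70, 50, 30]) cube([130, 80, 150]);


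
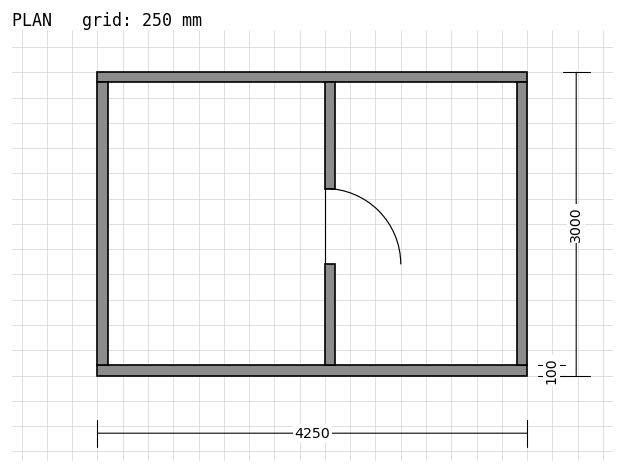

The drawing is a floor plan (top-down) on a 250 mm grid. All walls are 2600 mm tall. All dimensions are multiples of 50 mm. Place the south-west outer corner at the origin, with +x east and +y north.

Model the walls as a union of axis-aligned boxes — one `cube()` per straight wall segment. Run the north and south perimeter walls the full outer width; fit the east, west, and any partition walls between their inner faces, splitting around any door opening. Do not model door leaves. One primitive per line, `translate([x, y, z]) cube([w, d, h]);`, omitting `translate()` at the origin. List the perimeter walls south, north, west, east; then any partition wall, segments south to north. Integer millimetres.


cube([4250, 100, 2600]);
translate([0, 2900, 0]) cube([4250, 100, 2600]);
translate([0, 100, 0]) cube([100, 2800, 2600]);
translate([4150, 100, 0]) cube([100, 2800, 2600]);
translate([2250, 100, 0]) cube([100, 1000, 2600]);
translate([2250, 1850, 0]) cube([100, 1050, 2600]);


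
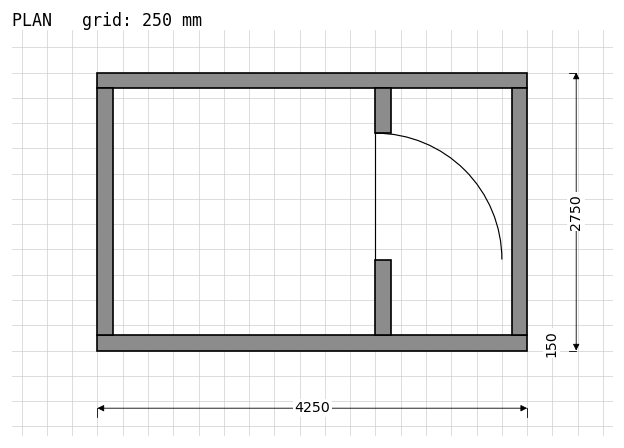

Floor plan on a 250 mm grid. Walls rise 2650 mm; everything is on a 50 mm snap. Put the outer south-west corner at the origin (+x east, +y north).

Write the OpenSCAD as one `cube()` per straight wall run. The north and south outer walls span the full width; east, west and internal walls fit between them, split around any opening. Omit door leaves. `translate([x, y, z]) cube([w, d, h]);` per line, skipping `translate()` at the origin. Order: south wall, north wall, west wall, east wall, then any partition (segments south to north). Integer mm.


cube([4250, 150, 2650]);
translate([0, 2600, 0]) cube([4250, 150, 2650]);
translate([0, 150, 0]) cube([150, 2450, 2650]);
translate([4100, 150, 0]) cube([150, 2450, 2650]);
translate([2750, 150, 0]) cube([150, 750, 2650]);
translate([2750, 2150, 0]) cube([150, 450, 2650]);


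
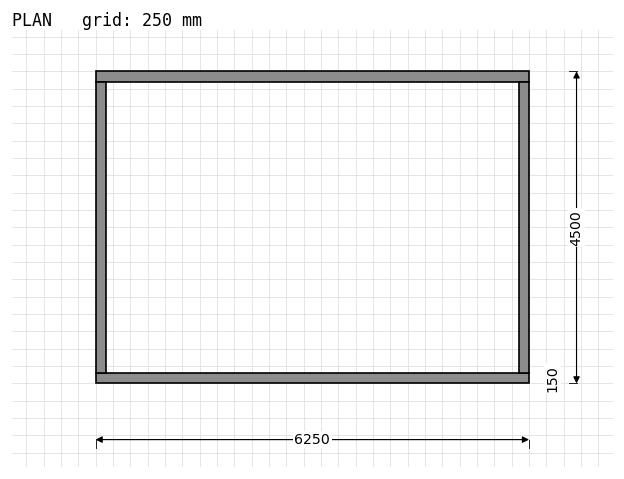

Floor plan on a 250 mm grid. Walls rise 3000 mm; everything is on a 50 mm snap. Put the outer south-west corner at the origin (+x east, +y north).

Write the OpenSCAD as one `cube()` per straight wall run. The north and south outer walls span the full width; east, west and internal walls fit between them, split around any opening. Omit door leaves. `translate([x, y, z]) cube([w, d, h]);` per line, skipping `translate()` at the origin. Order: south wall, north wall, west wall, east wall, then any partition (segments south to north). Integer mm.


cube([6250, 150, 3000]);
translate([0, 4350, 0]) cube([6250, 150, 3000]);
translate([0, 150, 0]) cube([150, 4200, 3000]);
translate([6100, 150, 0]) cube([150, 4200, 3000]);


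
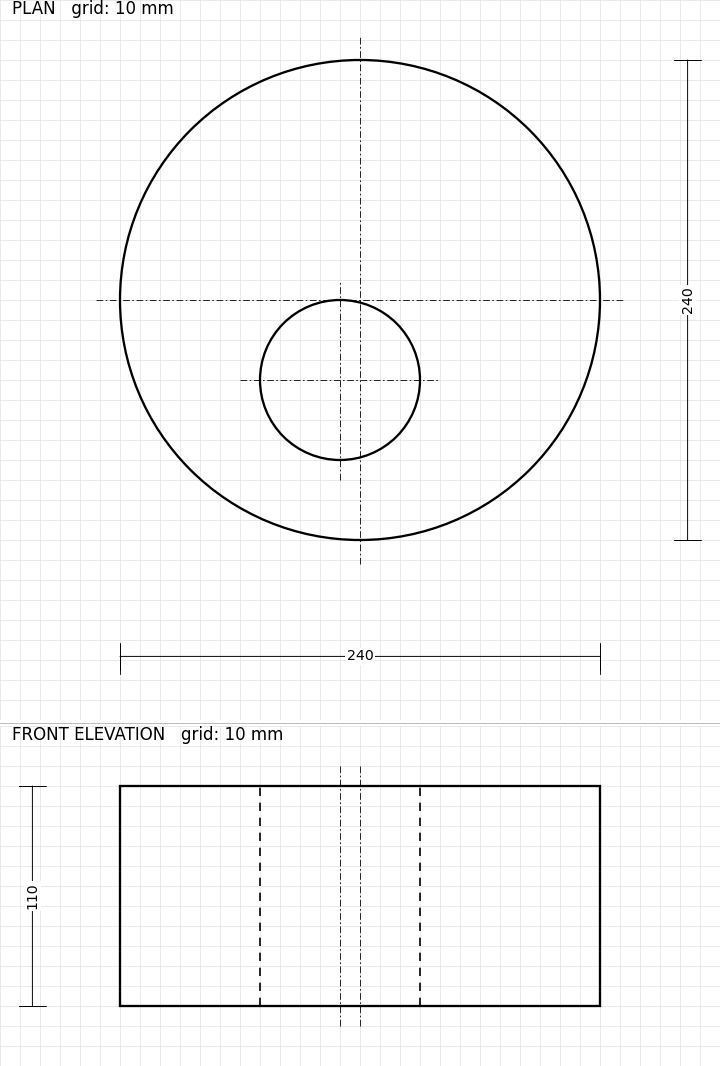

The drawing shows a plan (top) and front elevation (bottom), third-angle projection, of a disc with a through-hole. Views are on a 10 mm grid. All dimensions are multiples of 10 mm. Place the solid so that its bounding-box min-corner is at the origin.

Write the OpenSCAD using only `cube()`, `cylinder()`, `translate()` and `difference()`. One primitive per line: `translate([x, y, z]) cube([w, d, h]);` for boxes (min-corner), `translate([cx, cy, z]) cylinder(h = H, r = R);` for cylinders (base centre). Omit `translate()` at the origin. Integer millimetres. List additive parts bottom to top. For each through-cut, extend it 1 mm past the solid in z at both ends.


difference() {
  translate([120, 120, 0]) cylinder(h = 110, r = 120);
  translate([110, 80, -1]) cylinder(h = 112, r = 40);
}
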